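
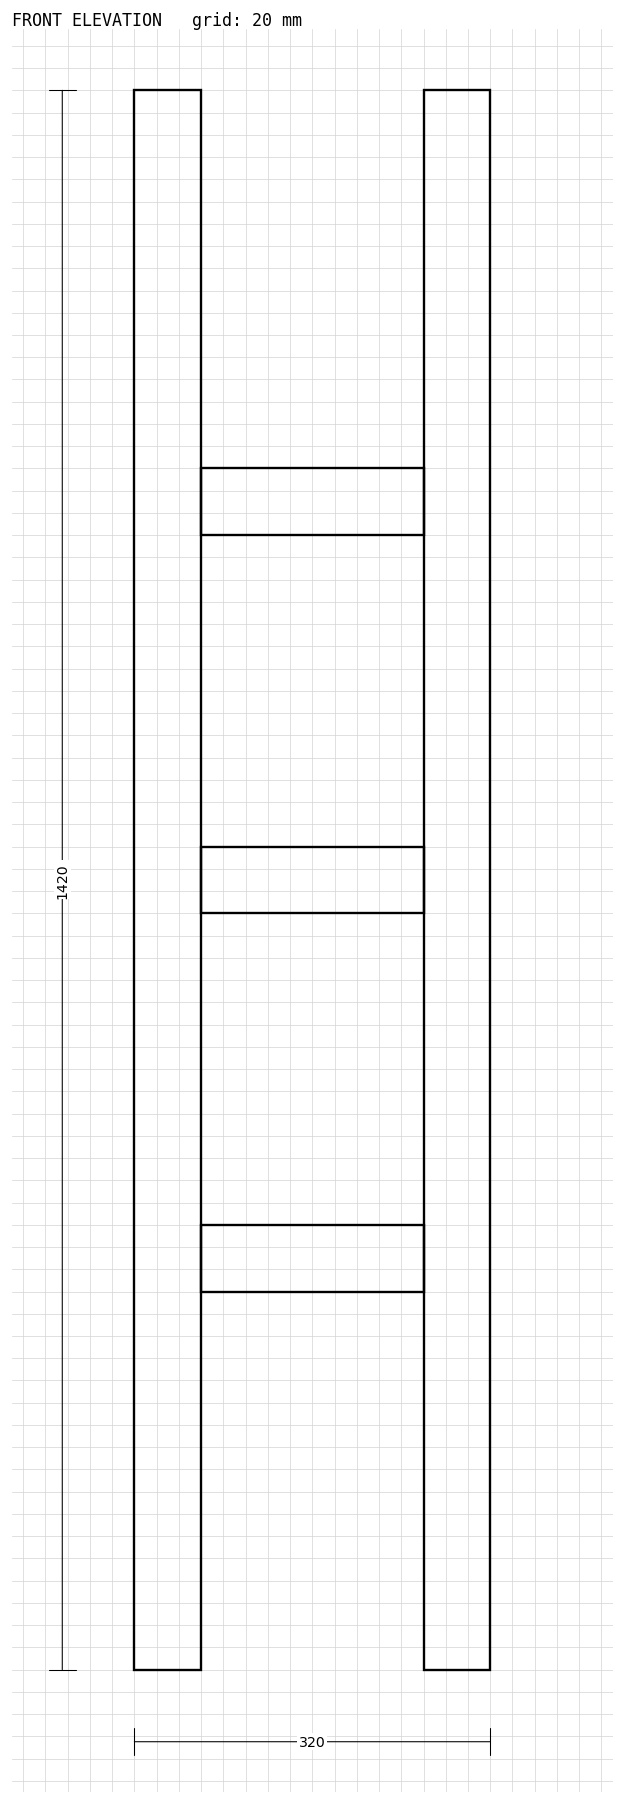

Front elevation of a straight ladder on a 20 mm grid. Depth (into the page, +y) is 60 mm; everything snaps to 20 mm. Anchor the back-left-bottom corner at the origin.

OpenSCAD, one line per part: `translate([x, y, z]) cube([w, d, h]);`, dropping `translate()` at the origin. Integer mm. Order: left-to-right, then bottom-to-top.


cube([60, 60, 1420]);
translate([60, 0, 340]) cube([200, 60, 60]);
translate([60, 0, 680]) cube([200, 60, 60]);
translate([60, 0, 1020]) cube([200, 60, 60]);
translate([260, 0, 0]) cube([60, 60, 1420]);


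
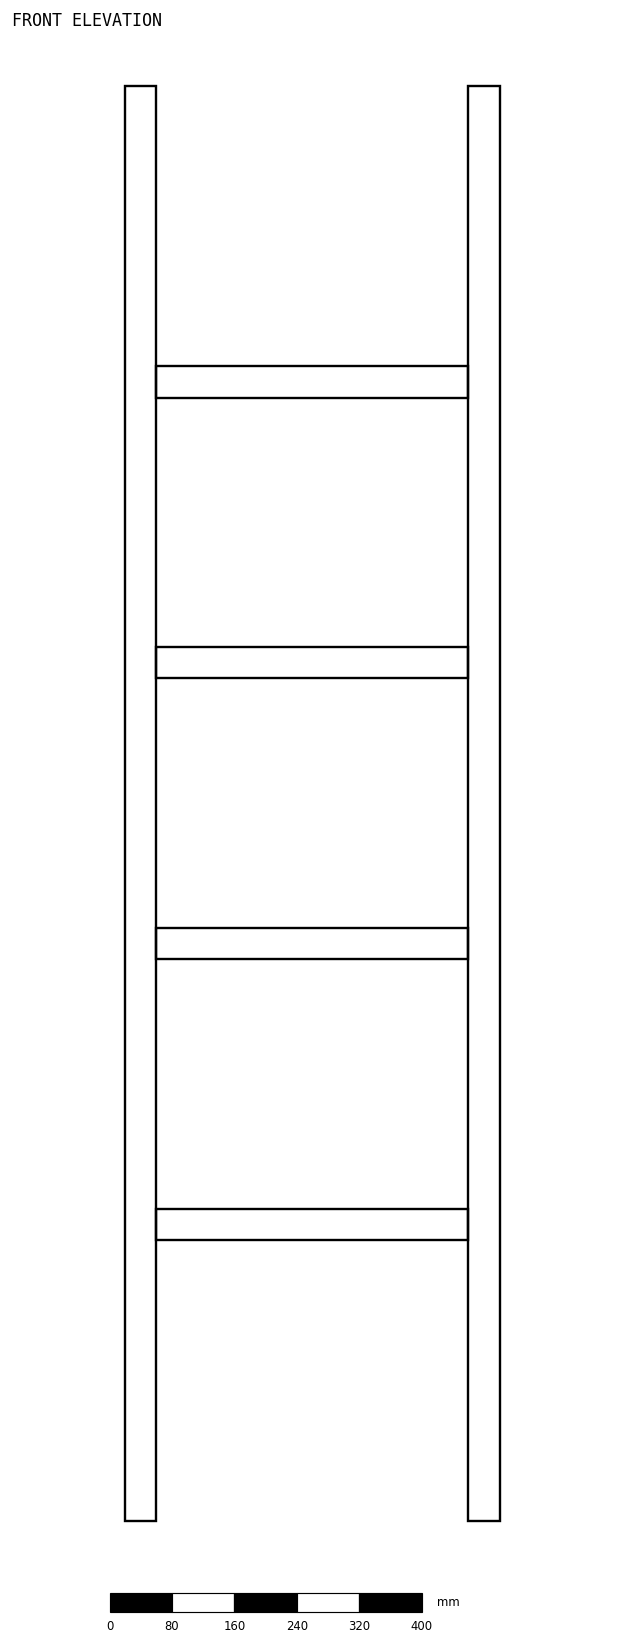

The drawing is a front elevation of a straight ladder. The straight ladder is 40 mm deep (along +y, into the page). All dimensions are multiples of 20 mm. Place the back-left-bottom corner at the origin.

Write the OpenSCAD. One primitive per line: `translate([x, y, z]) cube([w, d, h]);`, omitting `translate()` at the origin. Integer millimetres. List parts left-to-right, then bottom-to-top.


cube([40, 40, 1840]);
translate([40, 0, 360]) cube([400, 40, 40]);
translate([40, 0, 720]) cube([400, 40, 40]);
translate([40, 0, 1080]) cube([400, 40, 40]);
translate([40, 0, 1440]) cube([400, 40, 40]);
translate([440, 0, 0]) cube([40, 40, 1840]);


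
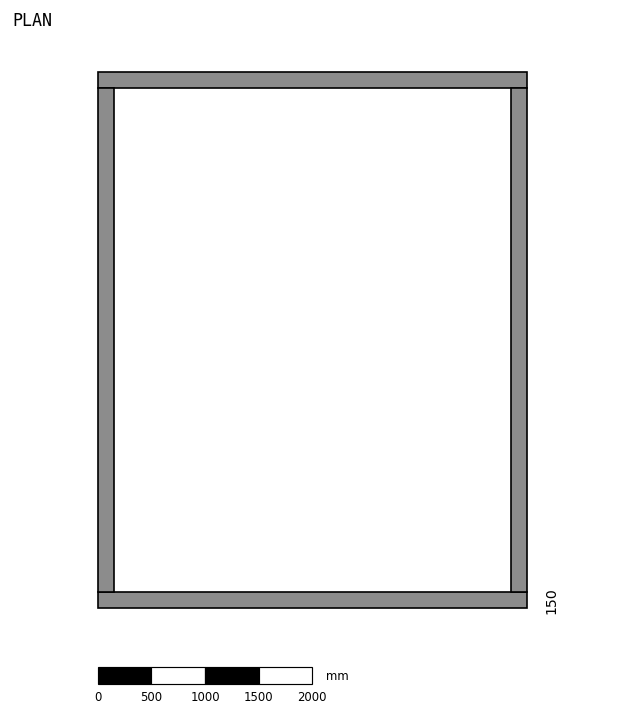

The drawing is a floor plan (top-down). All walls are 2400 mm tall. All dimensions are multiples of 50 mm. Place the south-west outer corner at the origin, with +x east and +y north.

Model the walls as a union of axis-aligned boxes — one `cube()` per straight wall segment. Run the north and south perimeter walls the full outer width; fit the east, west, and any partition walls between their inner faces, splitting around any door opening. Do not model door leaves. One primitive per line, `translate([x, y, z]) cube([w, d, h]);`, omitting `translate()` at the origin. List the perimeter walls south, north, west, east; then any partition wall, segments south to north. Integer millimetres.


cube([4000, 150, 2400]);
translate([0, 4850, 0]) cube([4000, 150, 2400]);
translate([0, 150, 0]) cube([150, 4700, 2400]);
translate([3850, 150, 0]) cube([150, 4700, 2400]);


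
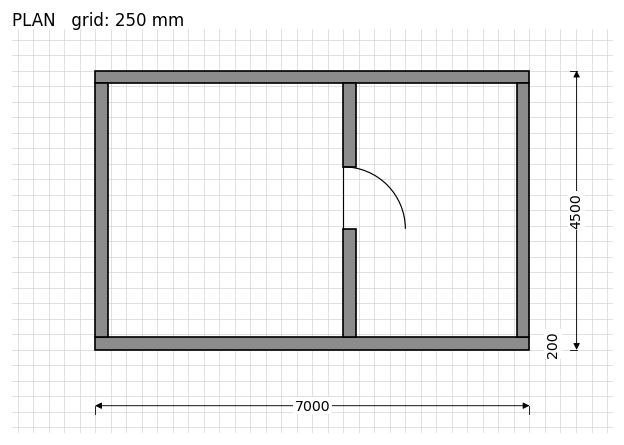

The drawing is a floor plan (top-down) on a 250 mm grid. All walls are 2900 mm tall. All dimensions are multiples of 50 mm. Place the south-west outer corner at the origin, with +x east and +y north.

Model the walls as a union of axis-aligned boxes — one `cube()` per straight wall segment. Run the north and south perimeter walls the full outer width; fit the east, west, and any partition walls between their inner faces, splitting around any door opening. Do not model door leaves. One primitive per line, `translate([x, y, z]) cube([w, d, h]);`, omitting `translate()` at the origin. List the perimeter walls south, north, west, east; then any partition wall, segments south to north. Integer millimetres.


cube([7000, 200, 2900]);
translate([0, 4300, 0]) cube([7000, 200, 2900]);
translate([0, 200, 0]) cube([200, 4100, 2900]);
translate([6800, 200, 0]) cube([200, 4100, 2900]);
translate([4000, 200, 0]) cube([200, 1750, 2900]);
translate([4000, 2950, 0]) cube([200, 1350, 2900]);


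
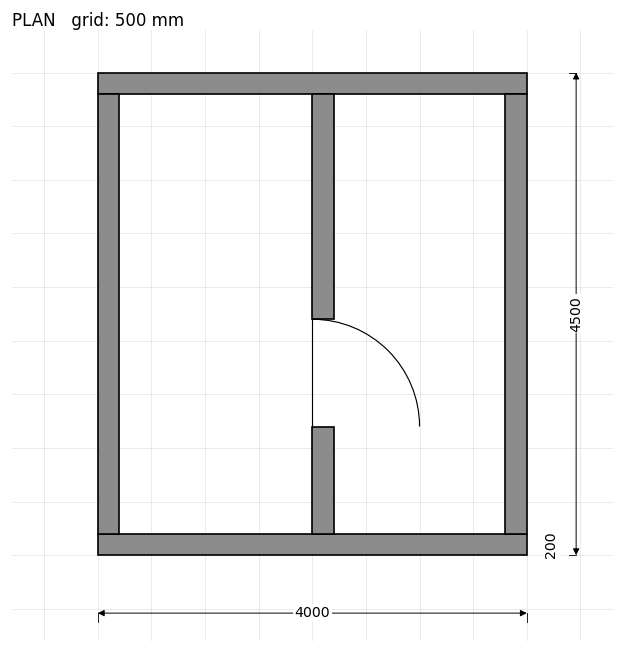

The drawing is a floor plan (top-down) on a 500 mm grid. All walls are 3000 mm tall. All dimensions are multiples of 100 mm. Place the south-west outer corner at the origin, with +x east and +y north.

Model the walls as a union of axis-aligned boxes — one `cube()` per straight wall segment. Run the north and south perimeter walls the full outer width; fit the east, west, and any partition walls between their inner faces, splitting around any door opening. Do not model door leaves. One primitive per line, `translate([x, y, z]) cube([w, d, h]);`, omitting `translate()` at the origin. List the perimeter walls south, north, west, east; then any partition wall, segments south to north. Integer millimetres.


cube([4000, 200, 3000]);
translate([0, 4300, 0]) cube([4000, 200, 3000]);
translate([0, 200, 0]) cube([200, 4100, 3000]);
translate([3800, 200, 0]) cube([200, 4100, 3000]);
translate([2000, 200, 0]) cube([200, 1000, 3000]);
translate([2000, 2200, 0]) cube([200, 2100, 3000]);


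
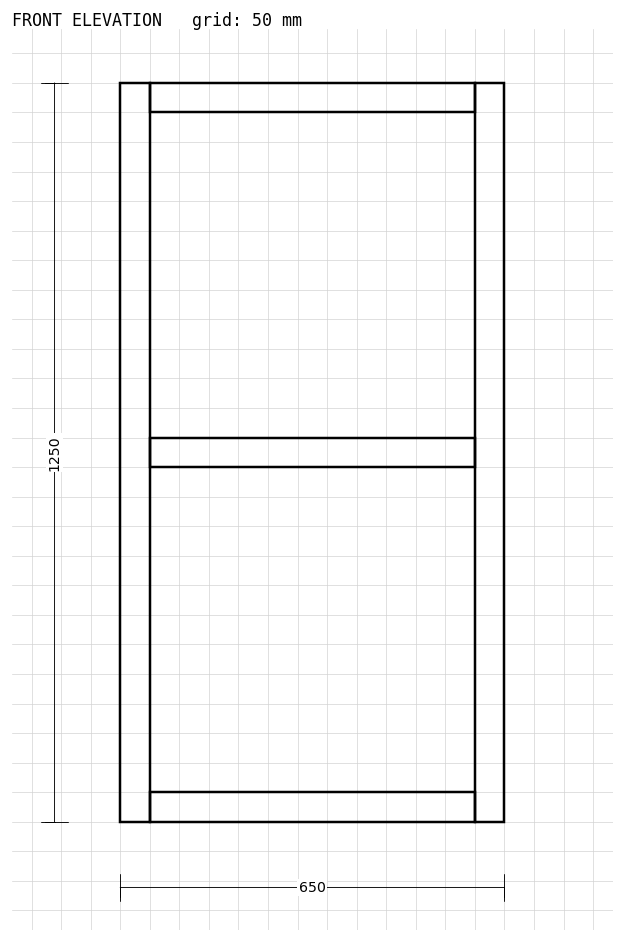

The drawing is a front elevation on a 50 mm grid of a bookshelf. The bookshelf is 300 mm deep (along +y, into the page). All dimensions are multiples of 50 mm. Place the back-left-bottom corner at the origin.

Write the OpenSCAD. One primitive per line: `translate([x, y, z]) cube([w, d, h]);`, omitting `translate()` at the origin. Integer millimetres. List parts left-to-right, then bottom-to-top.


cube([50, 300, 1250]);
translate([50, 0, 0]) cube([550, 300, 50]);
translate([50, 0, 600]) cube([550, 300, 50]);
translate([50, 0, 1200]) cube([550, 300, 50]);
translate([600, 0, 0]) cube([50, 300, 1250]);


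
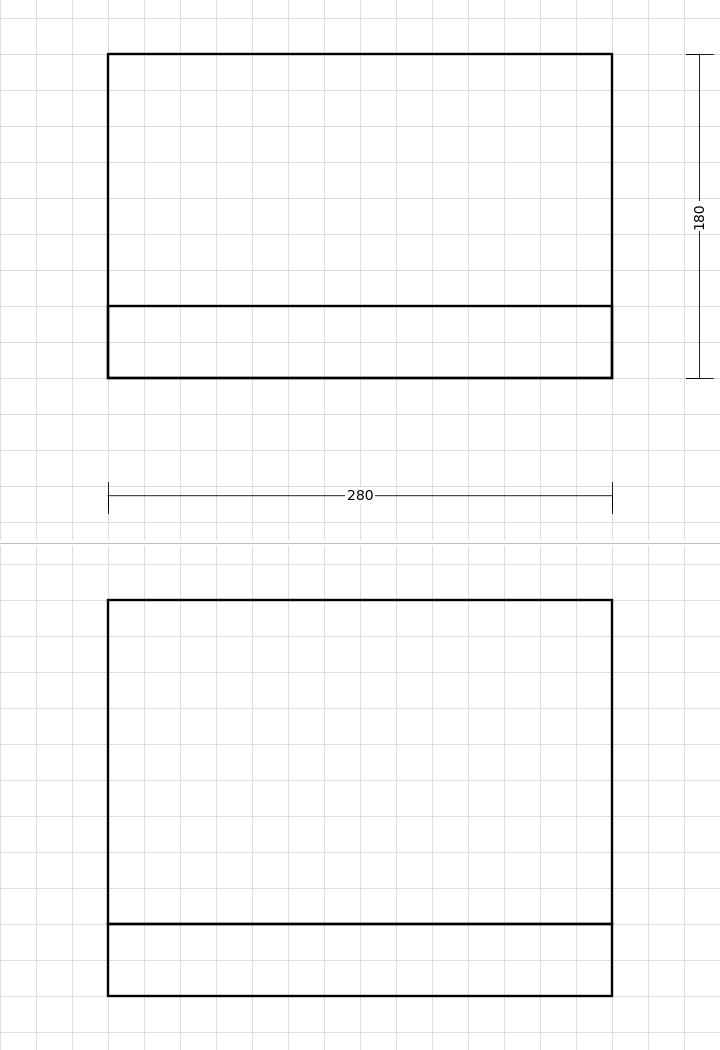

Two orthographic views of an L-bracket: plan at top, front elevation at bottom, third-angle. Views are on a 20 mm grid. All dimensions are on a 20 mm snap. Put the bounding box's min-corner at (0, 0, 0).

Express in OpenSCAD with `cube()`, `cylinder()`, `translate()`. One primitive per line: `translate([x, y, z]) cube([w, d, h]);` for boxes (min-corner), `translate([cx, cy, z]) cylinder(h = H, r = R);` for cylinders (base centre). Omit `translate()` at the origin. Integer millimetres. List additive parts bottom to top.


cube([280, 180, 40]);
translate([0, 0, 40]) cube([280, 40, 180]);


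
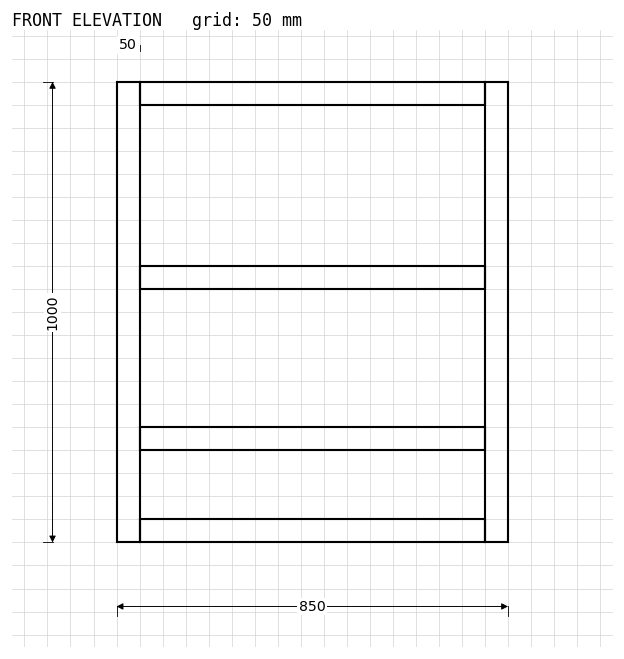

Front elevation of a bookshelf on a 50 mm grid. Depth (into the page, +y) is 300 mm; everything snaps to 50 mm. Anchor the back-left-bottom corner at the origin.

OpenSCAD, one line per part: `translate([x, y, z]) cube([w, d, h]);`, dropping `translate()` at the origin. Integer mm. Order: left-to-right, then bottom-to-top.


cube([50, 300, 1000]);
translate([50, 0, 0]) cube([750, 300, 50]);
translate([50, 0, 200]) cube([750, 300, 50]);
translate([50, 0, 550]) cube([750, 300, 50]);
translate([50, 0, 950]) cube([750, 300, 50]);
translate([800, 0, 0]) cube([50, 300, 1000]);


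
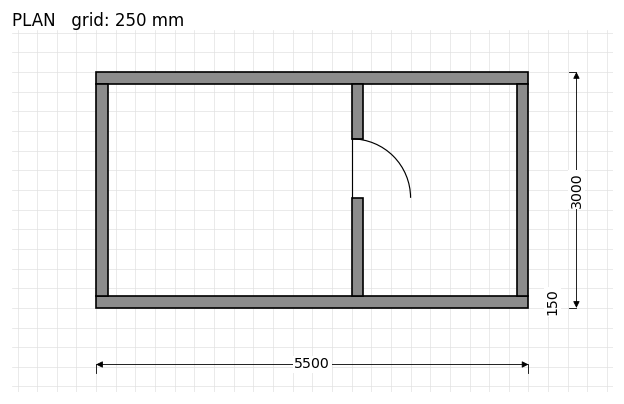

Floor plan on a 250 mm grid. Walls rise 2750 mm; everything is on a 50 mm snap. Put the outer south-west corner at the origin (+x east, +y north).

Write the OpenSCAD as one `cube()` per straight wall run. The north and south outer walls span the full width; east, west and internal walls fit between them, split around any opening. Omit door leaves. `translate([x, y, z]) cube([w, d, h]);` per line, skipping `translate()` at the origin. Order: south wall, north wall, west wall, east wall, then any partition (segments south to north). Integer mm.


cube([5500, 150, 2750]);
translate([0, 2850, 0]) cube([5500, 150, 2750]);
translate([0, 150, 0]) cube([150, 2700, 2750]);
translate([5350, 150, 0]) cube([150, 2700, 2750]);
translate([3250, 150, 0]) cube([150, 1250, 2750]);
translate([3250, 2150, 0]) cube([150, 700, 2750]);


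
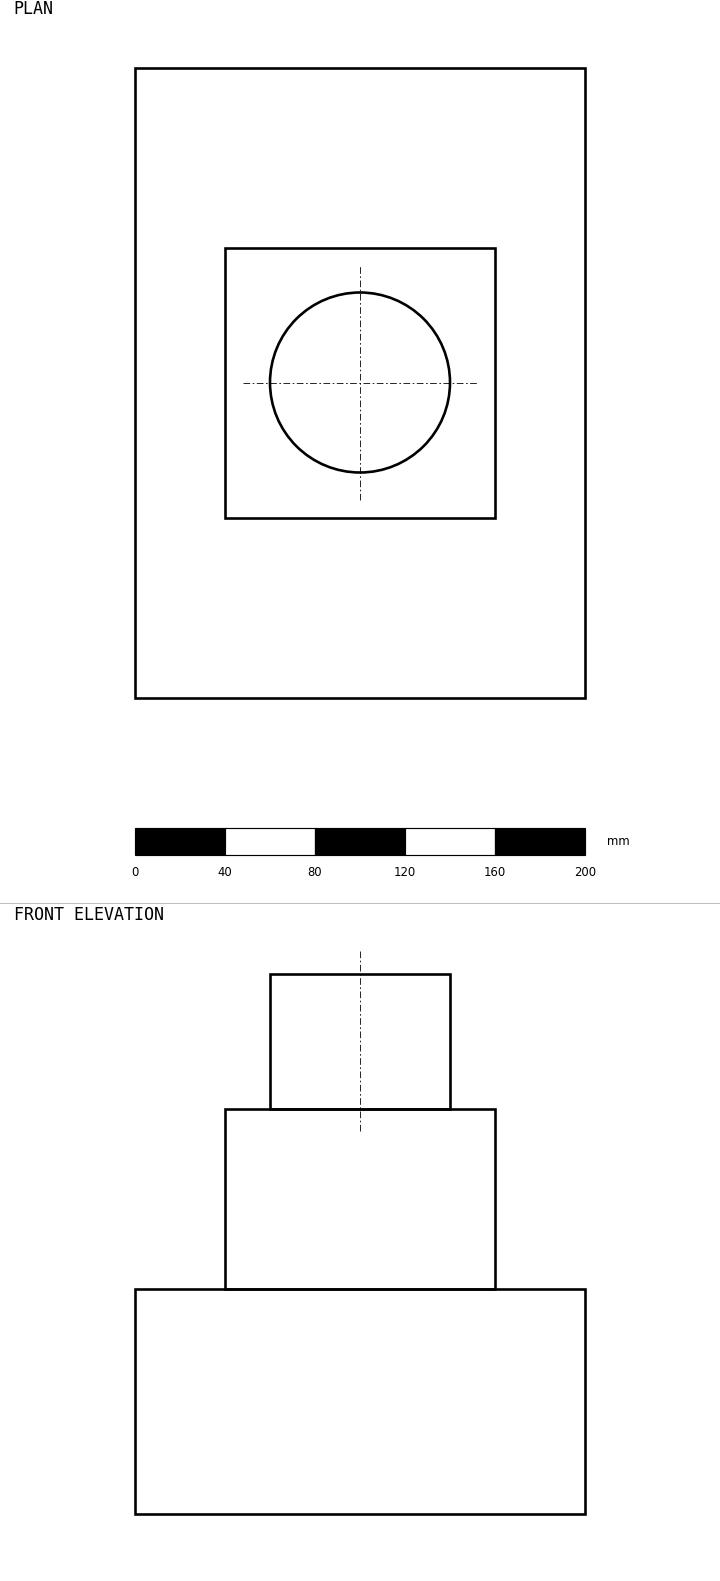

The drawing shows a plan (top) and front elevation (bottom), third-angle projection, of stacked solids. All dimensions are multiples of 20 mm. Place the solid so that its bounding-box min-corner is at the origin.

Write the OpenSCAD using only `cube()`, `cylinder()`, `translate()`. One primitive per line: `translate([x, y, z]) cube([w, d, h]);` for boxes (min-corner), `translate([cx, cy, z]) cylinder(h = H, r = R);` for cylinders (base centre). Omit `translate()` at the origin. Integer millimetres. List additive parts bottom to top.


cube([200, 280, 100]);
translate([40, 80, 100]) cube([120, 120, 80]);
translate([100, 140, 180]) cylinder(h = 60, r = 40);


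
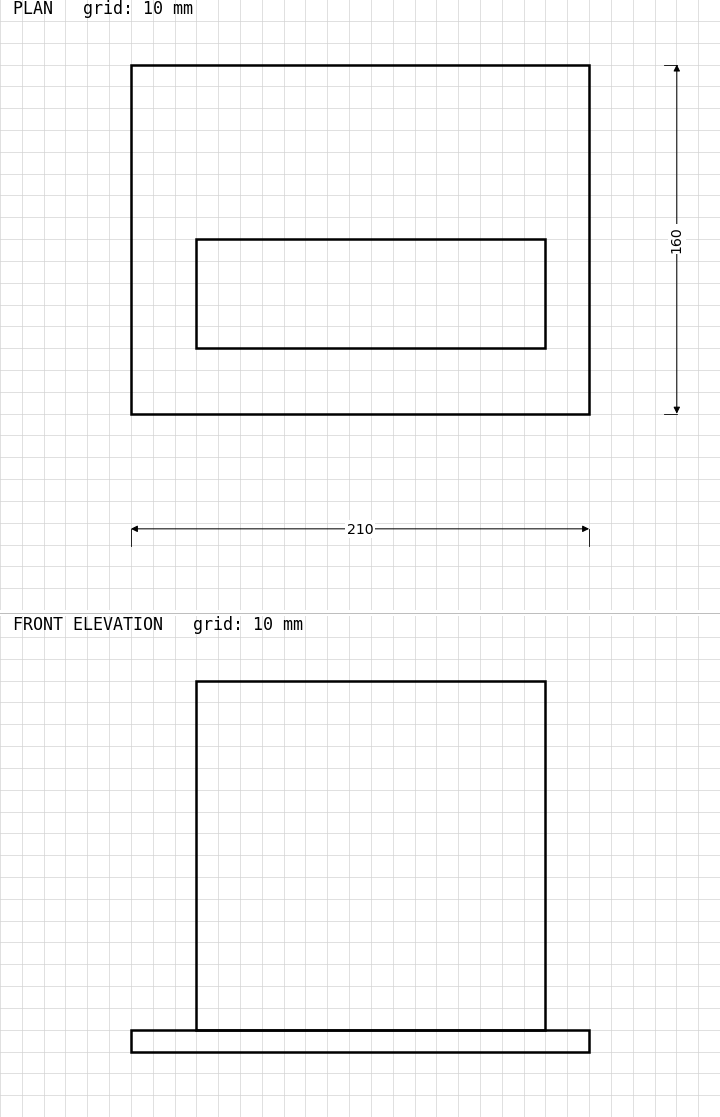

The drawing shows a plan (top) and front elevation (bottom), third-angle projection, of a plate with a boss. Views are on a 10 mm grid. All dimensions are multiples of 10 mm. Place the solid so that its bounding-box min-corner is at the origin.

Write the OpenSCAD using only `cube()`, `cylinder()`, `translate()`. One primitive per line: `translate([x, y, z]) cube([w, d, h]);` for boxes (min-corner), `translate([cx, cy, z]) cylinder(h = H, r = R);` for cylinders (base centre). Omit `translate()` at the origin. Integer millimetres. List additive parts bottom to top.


cube([210, 160, 10]);
translate([30, 30, 10]) cube([160, 50, 160]);


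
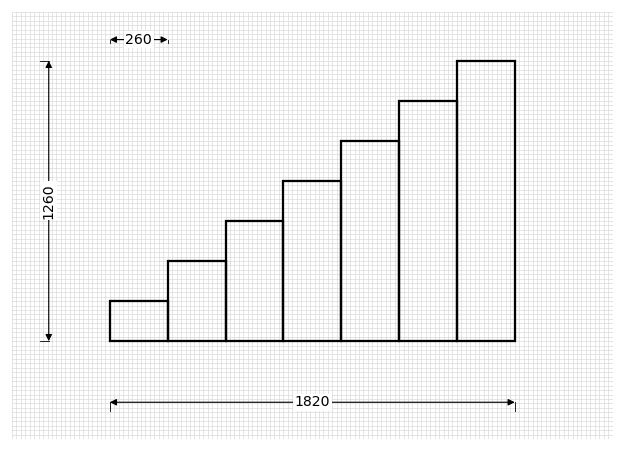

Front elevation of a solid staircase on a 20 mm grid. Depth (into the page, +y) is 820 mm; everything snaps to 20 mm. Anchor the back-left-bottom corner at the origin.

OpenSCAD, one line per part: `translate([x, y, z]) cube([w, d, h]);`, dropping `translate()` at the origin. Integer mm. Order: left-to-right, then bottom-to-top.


cube([260, 820, 180]);
translate([260, 0, 0]) cube([260, 820, 360]);
translate([520, 0, 0]) cube([260, 820, 540]);
translate([780, 0, 0]) cube([260, 820, 720]);
translate([1040, 0, 0]) cube([260, 820, 900]);
translate([1300, 0, 0]) cube([260, 820, 1080]);
translate([1560, 0, 0]) cube([260, 820, 1260]);


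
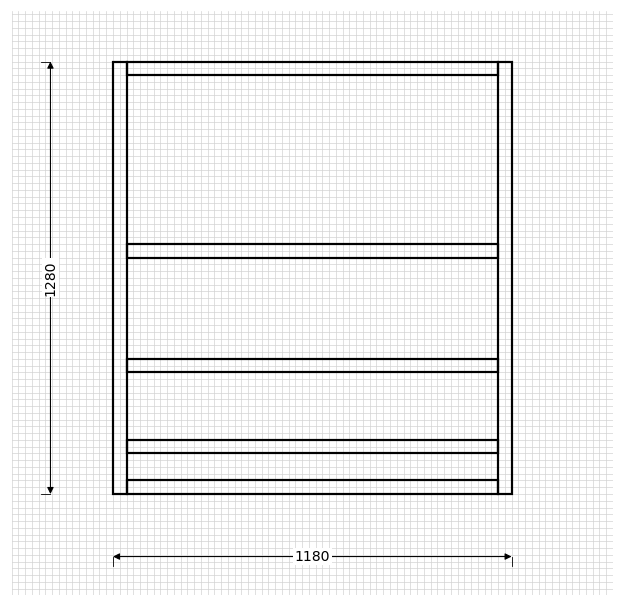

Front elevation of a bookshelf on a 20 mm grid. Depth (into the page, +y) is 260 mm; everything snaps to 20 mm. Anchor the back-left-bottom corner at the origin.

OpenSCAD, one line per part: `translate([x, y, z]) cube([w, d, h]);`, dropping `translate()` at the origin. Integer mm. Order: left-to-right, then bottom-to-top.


cube([40, 260, 1280]);
translate([40, 0, 0]) cube([1100, 260, 40]);
translate([40, 0, 120]) cube([1100, 260, 40]);
translate([40, 0, 360]) cube([1100, 260, 40]);
translate([40, 0, 700]) cube([1100, 260, 40]);
translate([40, 0, 1240]) cube([1100, 260, 40]);
translate([1140, 0, 0]) cube([40, 260, 1280]);


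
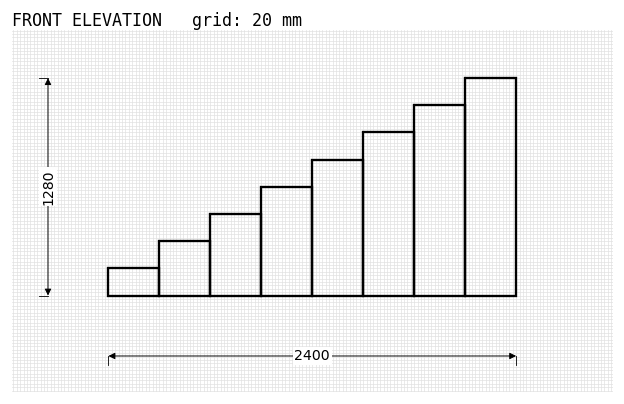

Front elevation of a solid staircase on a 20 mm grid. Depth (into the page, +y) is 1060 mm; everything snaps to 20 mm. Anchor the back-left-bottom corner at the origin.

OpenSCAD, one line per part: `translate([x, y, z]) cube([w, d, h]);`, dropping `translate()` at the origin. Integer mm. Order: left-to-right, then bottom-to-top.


cube([300, 1060, 160]);
translate([300, 0, 0]) cube([300, 1060, 320]);
translate([600, 0, 0]) cube([300, 1060, 480]);
translate([900, 0, 0]) cube([300, 1060, 640]);
translate([1200, 0, 0]) cube([300, 1060, 800]);
translate([1500, 0, 0]) cube([300, 1060, 960]);
translate([1800, 0, 0]) cube([300, 1060, 1120]);
translate([2100, 0, 0]) cube([300, 1060, 1280]);


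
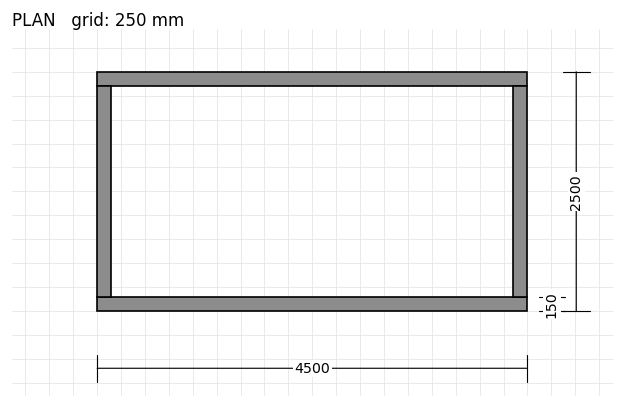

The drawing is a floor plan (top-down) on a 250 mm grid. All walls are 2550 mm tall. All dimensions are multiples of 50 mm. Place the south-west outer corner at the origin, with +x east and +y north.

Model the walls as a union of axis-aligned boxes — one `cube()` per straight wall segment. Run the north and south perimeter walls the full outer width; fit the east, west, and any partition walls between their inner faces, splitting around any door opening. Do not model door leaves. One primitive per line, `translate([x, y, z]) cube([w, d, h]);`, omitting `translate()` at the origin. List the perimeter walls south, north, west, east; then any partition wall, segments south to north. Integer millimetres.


cube([4500, 150, 2550]);
translate([0, 2350, 0]) cube([4500, 150, 2550]);
translate([0, 150, 0]) cube([150, 2200, 2550]);
translate([4350, 150, 0]) cube([150, 2200, 2550]);


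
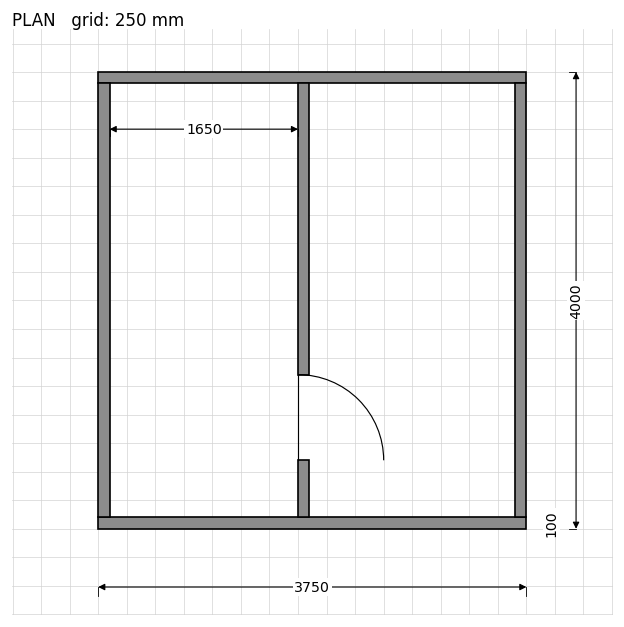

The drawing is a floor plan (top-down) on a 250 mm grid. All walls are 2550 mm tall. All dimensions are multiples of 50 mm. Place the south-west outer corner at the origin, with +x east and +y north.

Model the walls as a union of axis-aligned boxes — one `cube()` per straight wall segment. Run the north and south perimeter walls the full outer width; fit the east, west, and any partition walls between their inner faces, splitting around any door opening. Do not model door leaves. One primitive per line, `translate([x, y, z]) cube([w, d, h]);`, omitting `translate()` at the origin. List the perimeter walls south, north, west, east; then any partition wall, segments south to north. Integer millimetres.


cube([3750, 100, 2550]);
translate([0, 3900, 0]) cube([3750, 100, 2550]);
translate([0, 100, 0]) cube([100, 3800, 2550]);
translate([3650, 100, 0]) cube([100, 3800, 2550]);
translate([1750, 100, 0]) cube([100, 500, 2550]);
translate([1750, 1350, 0]) cube([100, 2550, 2550]);


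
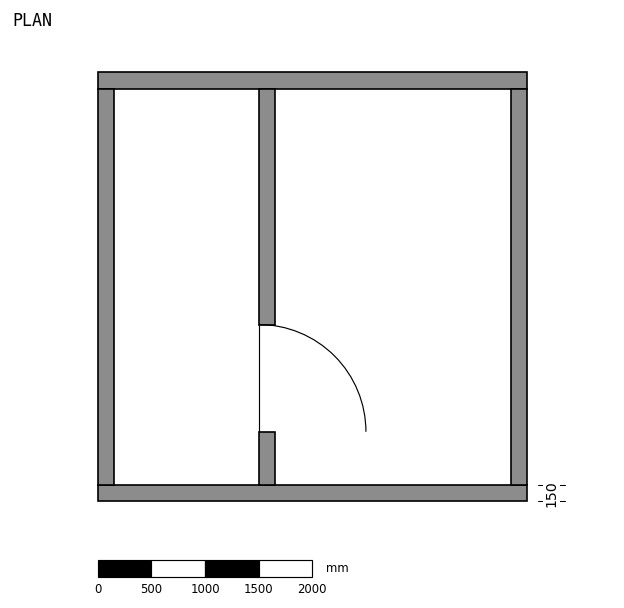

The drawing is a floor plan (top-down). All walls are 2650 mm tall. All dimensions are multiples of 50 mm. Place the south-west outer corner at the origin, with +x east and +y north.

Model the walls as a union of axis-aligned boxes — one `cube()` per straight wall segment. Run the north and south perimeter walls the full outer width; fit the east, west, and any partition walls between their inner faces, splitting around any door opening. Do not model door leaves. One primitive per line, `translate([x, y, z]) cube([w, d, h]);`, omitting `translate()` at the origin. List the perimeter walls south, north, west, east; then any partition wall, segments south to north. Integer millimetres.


cube([4000, 150, 2650]);
translate([0, 3850, 0]) cube([4000, 150, 2650]);
translate([0, 150, 0]) cube([150, 3700, 2650]);
translate([3850, 150, 0]) cube([150, 3700, 2650]);
translate([1500, 150, 0]) cube([150, 500, 2650]);
translate([1500, 1650, 0]) cube([150, 2200, 2650]);


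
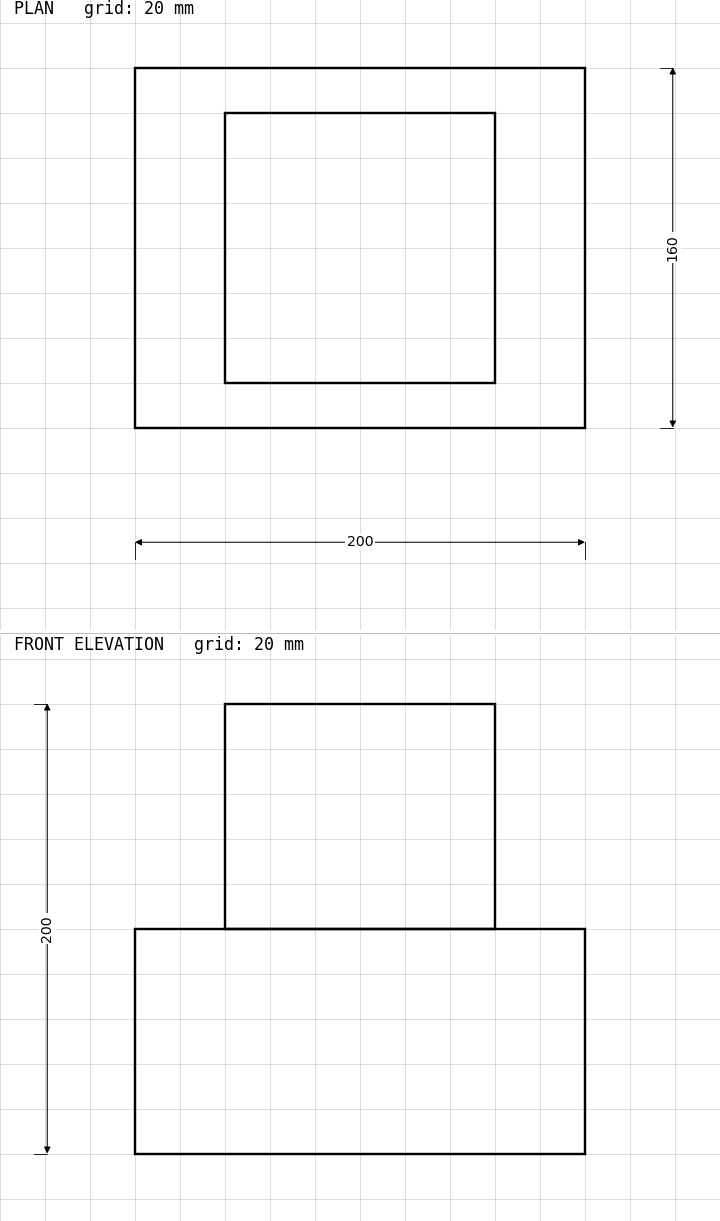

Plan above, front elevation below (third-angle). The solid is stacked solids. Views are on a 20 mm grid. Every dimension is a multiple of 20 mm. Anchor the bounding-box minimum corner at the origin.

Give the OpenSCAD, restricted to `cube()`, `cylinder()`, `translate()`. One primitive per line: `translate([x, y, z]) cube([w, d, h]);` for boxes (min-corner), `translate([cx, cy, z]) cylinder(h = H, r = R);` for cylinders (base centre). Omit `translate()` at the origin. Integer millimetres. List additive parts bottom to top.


cube([200, 160, 100]);
translate([40, 20, 100]) cube([120, 120, 100]);


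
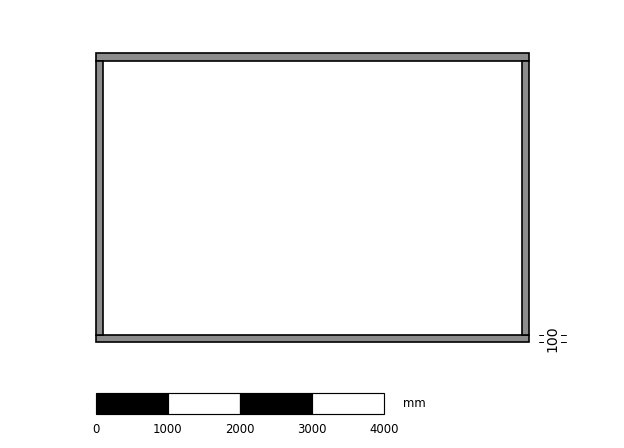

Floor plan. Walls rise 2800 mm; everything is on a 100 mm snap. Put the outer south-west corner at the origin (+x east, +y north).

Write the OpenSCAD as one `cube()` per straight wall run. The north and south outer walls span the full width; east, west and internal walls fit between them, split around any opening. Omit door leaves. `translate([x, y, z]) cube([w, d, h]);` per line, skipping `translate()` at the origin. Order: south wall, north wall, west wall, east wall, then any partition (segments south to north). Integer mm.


cube([6000, 100, 2800]);
translate([0, 3900, 0]) cube([6000, 100, 2800]);
translate([0, 100, 0]) cube([100, 3800, 2800]);
translate([5900, 100, 0]) cube([100, 3800, 2800]);


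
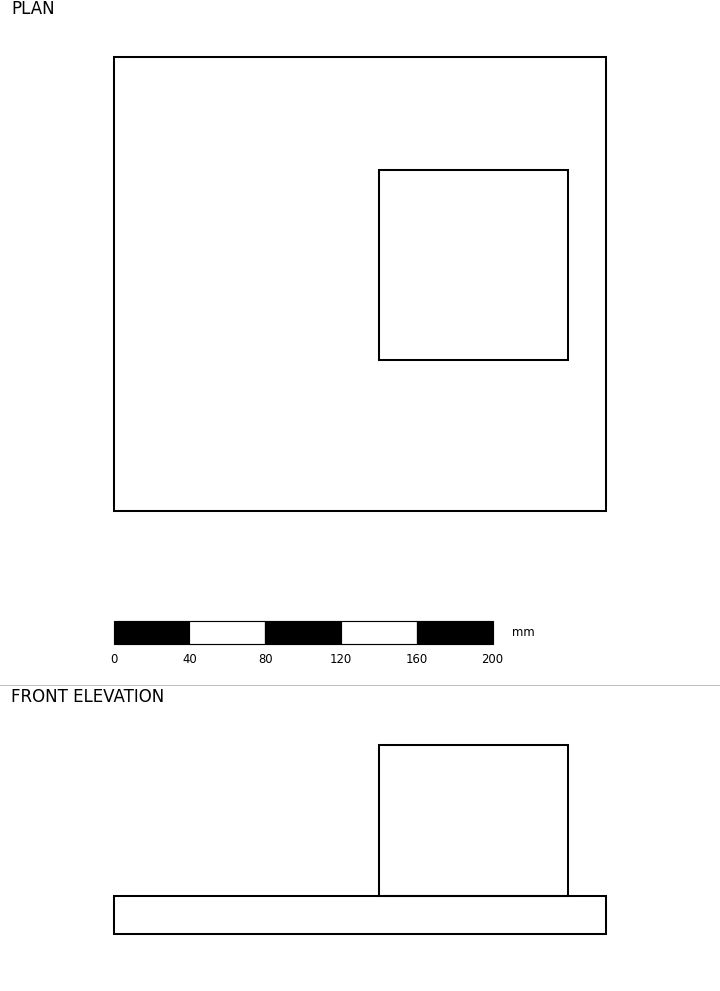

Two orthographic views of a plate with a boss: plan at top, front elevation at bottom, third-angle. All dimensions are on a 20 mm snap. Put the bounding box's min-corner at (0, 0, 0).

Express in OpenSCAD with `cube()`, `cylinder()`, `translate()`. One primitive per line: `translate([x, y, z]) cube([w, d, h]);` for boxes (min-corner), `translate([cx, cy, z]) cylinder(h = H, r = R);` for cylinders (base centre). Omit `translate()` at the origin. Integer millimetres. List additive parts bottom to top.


cube([260, 240, 20]);
translate([140, 80, 20]) cube([100, 100, 80]);


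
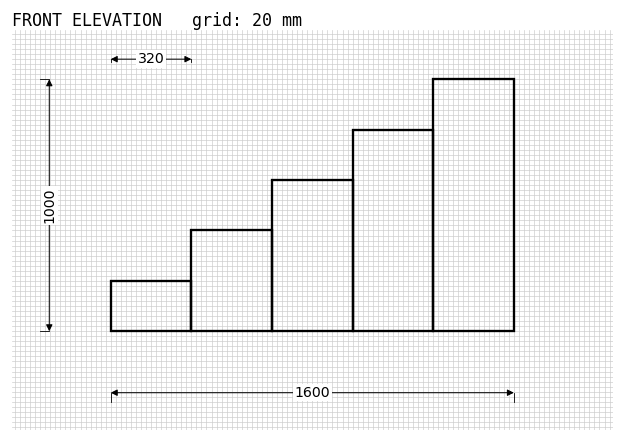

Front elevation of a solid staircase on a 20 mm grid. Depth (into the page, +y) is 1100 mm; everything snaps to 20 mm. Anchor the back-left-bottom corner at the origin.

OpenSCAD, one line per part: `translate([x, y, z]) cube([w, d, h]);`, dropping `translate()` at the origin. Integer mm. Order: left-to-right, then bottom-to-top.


cube([320, 1100, 200]);
translate([320, 0, 0]) cube([320, 1100, 400]);
translate([640, 0, 0]) cube([320, 1100, 600]);
translate([960, 0, 0]) cube([320, 1100, 800]);
translate([1280, 0, 0]) cube([320, 1100, 1000]);


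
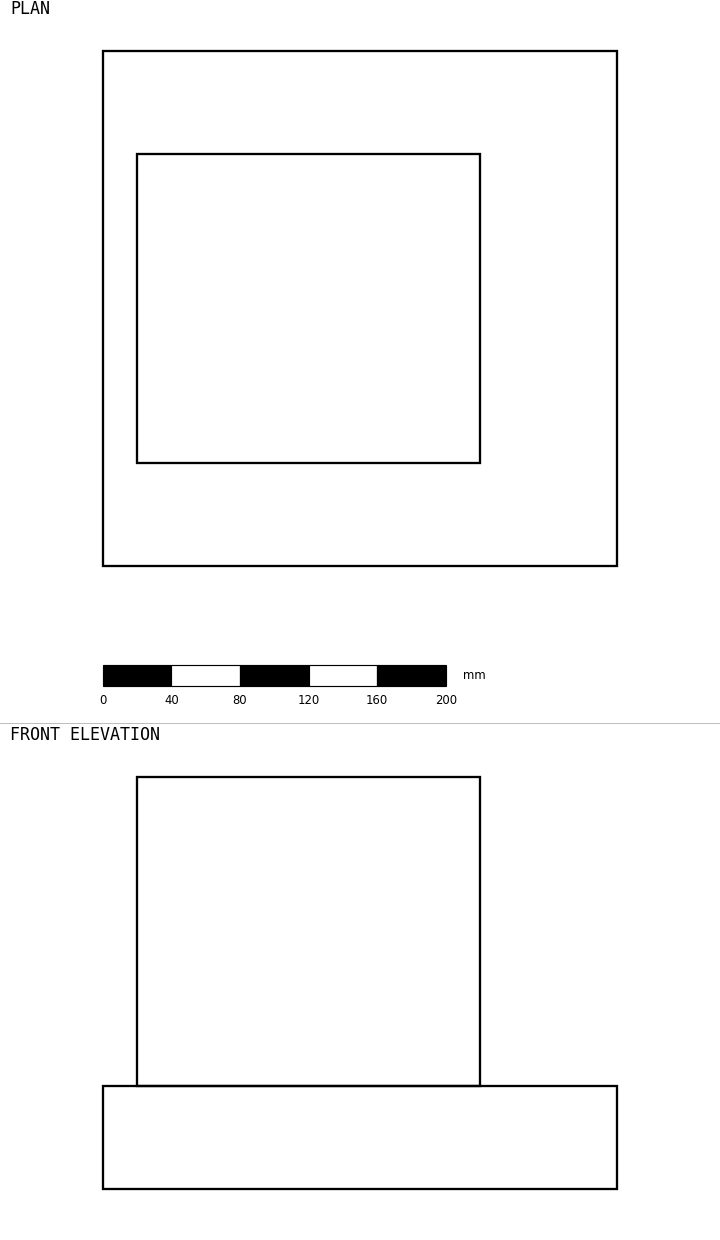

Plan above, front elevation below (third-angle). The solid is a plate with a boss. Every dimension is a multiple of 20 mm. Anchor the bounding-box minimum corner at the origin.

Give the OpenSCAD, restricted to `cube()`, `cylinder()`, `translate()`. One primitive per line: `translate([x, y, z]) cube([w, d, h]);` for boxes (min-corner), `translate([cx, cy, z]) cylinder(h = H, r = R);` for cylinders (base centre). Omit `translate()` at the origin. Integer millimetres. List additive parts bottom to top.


cube([300, 300, 60]);
translate([20, 60, 60]) cube([200, 180, 180]);


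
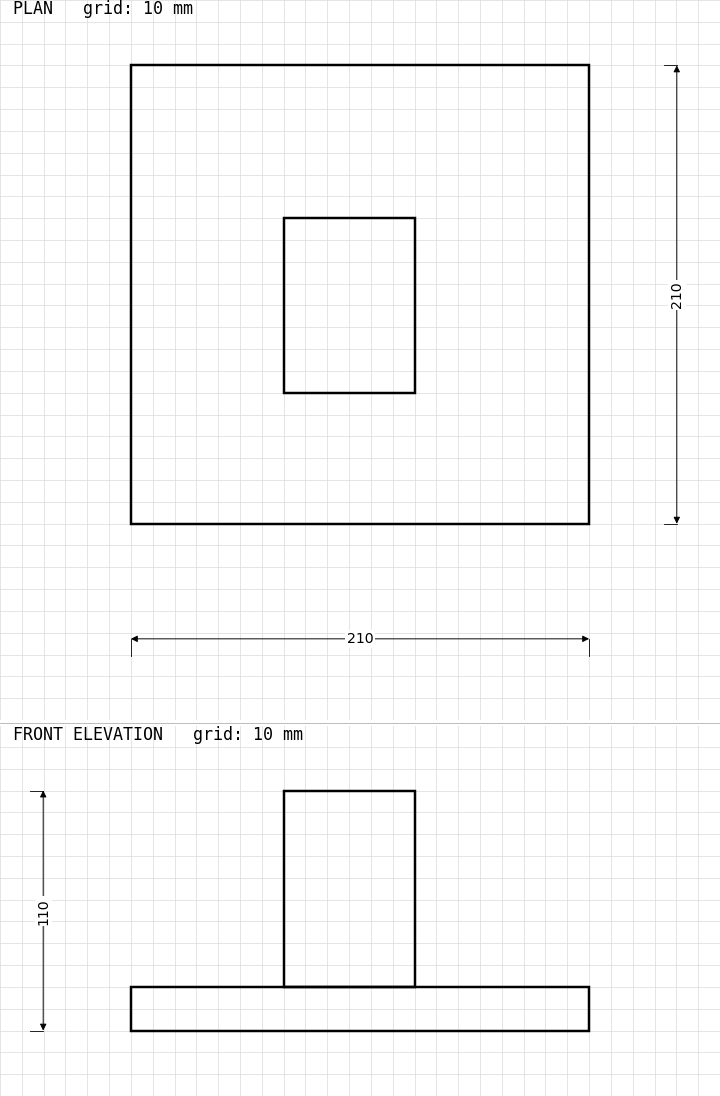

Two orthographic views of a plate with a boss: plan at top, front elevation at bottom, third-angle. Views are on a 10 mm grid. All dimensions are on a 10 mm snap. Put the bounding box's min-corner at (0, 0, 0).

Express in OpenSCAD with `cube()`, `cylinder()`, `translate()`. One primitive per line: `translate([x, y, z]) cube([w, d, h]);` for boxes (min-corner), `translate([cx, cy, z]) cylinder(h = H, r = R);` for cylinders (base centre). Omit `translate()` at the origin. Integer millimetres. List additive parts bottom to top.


cube([210, 210, 20]);
translate([70, 60, 20]) cube([60, 80, 90]);


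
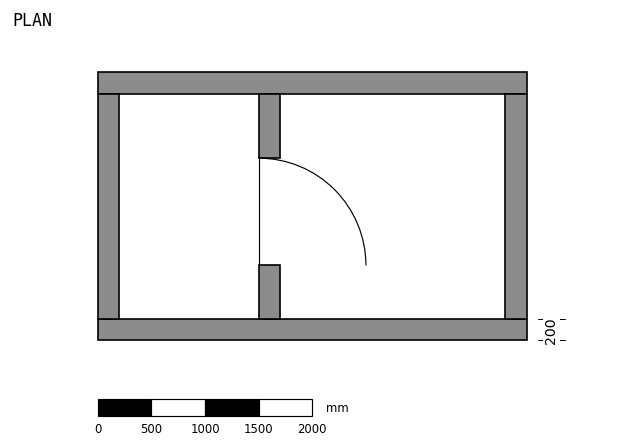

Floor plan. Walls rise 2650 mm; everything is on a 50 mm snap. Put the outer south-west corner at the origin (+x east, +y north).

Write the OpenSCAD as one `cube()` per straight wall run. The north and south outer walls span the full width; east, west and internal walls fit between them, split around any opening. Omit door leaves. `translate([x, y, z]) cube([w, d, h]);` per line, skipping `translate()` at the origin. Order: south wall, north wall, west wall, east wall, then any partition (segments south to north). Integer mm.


cube([4000, 200, 2650]);
translate([0, 2300, 0]) cube([4000, 200, 2650]);
translate([0, 200, 0]) cube([200, 2100, 2650]);
translate([3800, 200, 0]) cube([200, 2100, 2650]);
translate([1500, 200, 0]) cube([200, 500, 2650]);
translate([1500, 1700, 0]) cube([200, 600, 2650]);


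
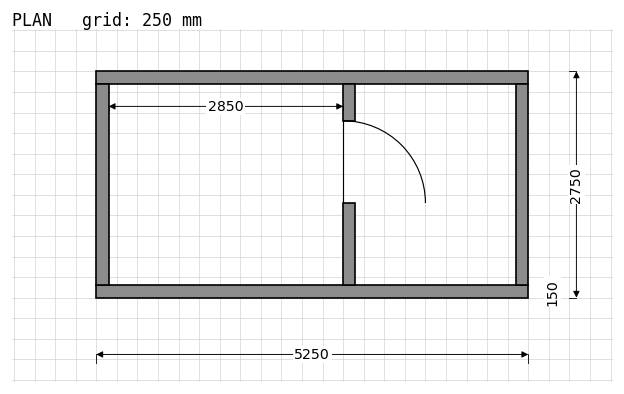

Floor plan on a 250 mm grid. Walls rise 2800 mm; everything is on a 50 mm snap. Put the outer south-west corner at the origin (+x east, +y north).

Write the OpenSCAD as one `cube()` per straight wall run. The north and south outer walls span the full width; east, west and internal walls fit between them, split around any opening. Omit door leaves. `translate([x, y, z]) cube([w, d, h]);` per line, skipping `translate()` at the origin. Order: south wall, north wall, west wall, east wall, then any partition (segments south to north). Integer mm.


cube([5250, 150, 2800]);
translate([0, 2600, 0]) cube([5250, 150, 2800]);
translate([0, 150, 0]) cube([150, 2450, 2800]);
translate([5100, 150, 0]) cube([150, 2450, 2800]);
translate([3000, 150, 0]) cube([150, 1000, 2800]);
translate([3000, 2150, 0]) cube([150, 450, 2800]);


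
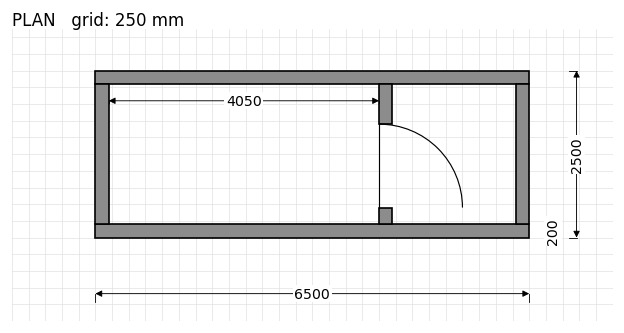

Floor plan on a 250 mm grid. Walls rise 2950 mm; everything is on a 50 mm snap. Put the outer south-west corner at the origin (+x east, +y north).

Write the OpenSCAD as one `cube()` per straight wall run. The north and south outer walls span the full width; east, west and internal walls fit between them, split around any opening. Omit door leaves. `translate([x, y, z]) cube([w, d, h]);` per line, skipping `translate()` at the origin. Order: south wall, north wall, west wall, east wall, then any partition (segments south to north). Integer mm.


cube([6500, 200, 2950]);
translate([0, 2300, 0]) cube([6500, 200, 2950]);
translate([0, 200, 0]) cube([200, 2100, 2950]);
translate([6300, 200, 0]) cube([200, 2100, 2950]);
translate([4250, 200, 0]) cube([200, 250, 2950]);
translate([4250, 1700, 0]) cube([200, 600, 2950]);


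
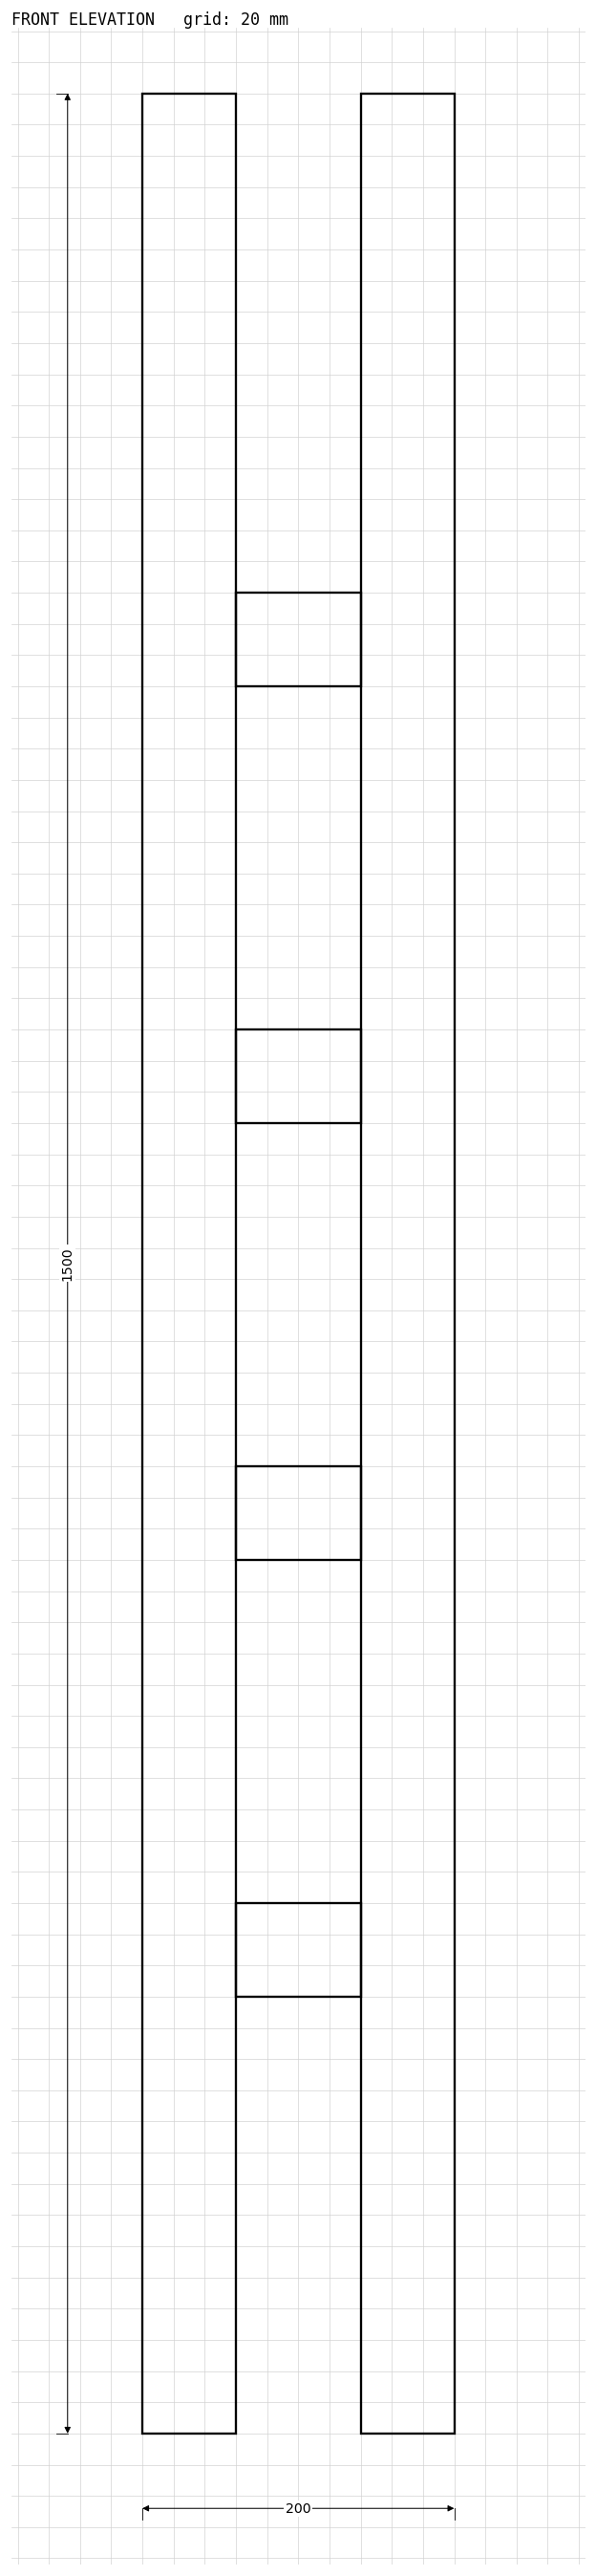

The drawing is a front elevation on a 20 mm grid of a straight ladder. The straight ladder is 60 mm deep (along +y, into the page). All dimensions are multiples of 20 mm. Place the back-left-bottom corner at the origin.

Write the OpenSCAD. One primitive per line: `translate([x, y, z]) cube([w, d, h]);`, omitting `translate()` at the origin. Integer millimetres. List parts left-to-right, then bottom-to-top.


cube([60, 60, 1500]);
translate([60, 0, 280]) cube([80, 60, 60]);
translate([60, 0, 560]) cube([80, 60, 60]);
translate([60, 0, 840]) cube([80, 60, 60]);
translate([60, 0, 1120]) cube([80, 60, 60]);
translate([140, 0, 0]) cube([60, 60, 1500]);


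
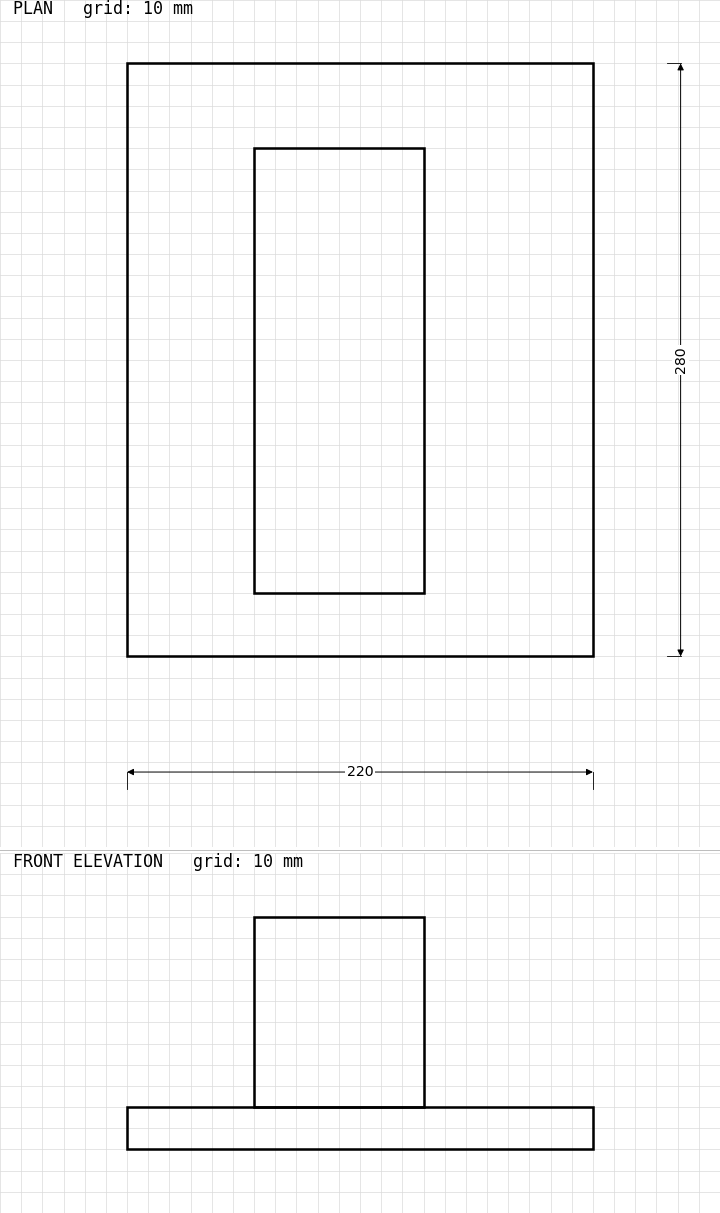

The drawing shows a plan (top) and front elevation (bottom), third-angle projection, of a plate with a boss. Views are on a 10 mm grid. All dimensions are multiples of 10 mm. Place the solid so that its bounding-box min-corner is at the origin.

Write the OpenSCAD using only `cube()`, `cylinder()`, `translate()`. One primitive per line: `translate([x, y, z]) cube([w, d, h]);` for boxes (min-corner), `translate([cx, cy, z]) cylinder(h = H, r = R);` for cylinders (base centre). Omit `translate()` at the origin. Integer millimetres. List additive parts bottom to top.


cube([220, 280, 20]);
translate([60, 30, 20]) cube([80, 210, 90]);


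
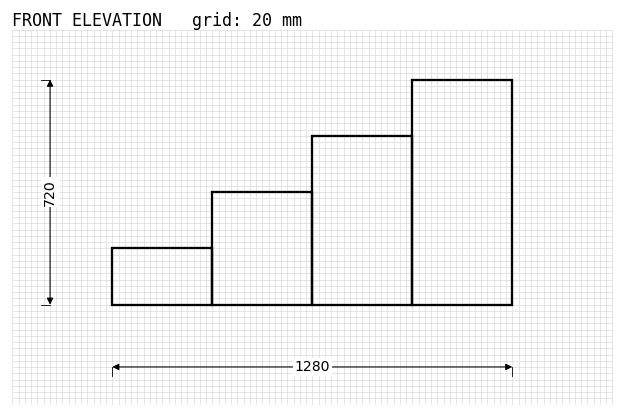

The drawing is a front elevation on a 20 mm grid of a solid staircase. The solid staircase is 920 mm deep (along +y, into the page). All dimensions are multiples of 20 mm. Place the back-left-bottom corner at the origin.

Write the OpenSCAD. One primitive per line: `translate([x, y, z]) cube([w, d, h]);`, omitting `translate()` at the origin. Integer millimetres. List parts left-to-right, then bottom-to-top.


cube([320, 920, 180]);
translate([320, 0, 0]) cube([320, 920, 360]);
translate([640, 0, 0]) cube([320, 920, 540]);
translate([960, 0, 0]) cube([320, 920, 720]);


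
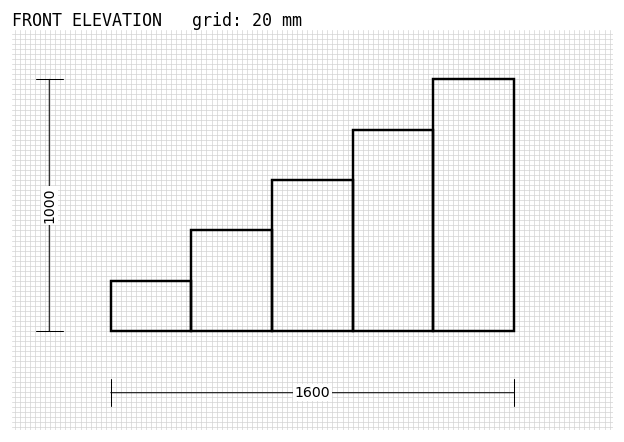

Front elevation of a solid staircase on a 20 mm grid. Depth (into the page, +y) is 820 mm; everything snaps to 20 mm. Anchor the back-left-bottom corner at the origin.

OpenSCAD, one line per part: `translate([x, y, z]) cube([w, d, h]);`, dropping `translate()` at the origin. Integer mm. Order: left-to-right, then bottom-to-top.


cube([320, 820, 200]);
translate([320, 0, 0]) cube([320, 820, 400]);
translate([640, 0, 0]) cube([320, 820, 600]);
translate([960, 0, 0]) cube([320, 820, 800]);
translate([1280, 0, 0]) cube([320, 820, 1000]);


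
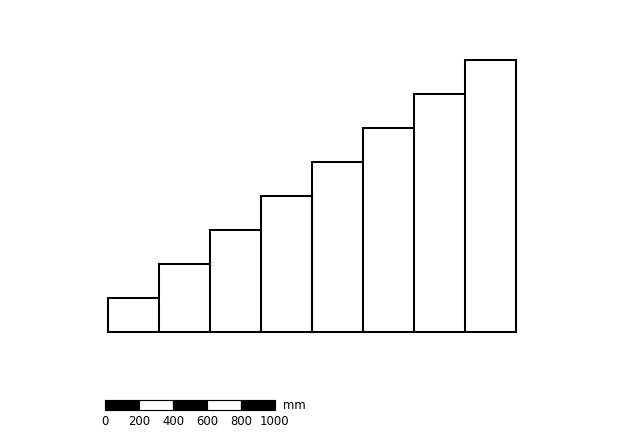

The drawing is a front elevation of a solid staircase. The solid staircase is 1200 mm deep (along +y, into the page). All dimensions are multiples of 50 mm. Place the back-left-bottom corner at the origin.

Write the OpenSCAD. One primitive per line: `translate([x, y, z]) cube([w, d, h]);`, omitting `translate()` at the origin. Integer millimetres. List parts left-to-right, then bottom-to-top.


cube([300, 1200, 200]);
translate([300, 0, 0]) cube([300, 1200, 400]);
translate([600, 0, 0]) cube([300, 1200, 600]);
translate([900, 0, 0]) cube([300, 1200, 800]);
translate([1200, 0, 0]) cube([300, 1200, 1000]);
translate([1500, 0, 0]) cube([300, 1200, 1200]);
translate([1800, 0, 0]) cube([300, 1200, 1400]);
translate([2100, 0, 0]) cube([300, 1200, 1600]);


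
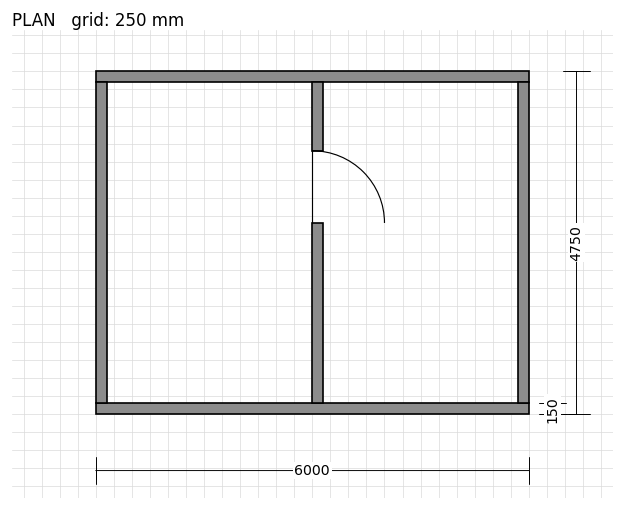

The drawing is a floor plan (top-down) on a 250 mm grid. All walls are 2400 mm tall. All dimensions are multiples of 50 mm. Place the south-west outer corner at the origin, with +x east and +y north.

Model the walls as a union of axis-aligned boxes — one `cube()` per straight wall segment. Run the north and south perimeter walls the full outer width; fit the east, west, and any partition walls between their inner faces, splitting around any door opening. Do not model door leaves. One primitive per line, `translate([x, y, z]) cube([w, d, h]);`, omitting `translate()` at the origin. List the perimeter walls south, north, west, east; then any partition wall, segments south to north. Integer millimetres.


cube([6000, 150, 2400]);
translate([0, 4600, 0]) cube([6000, 150, 2400]);
translate([0, 150, 0]) cube([150, 4450, 2400]);
translate([5850, 150, 0]) cube([150, 4450, 2400]);
translate([3000, 150, 0]) cube([150, 2500, 2400]);
translate([3000, 3650, 0]) cube([150, 950, 2400]);


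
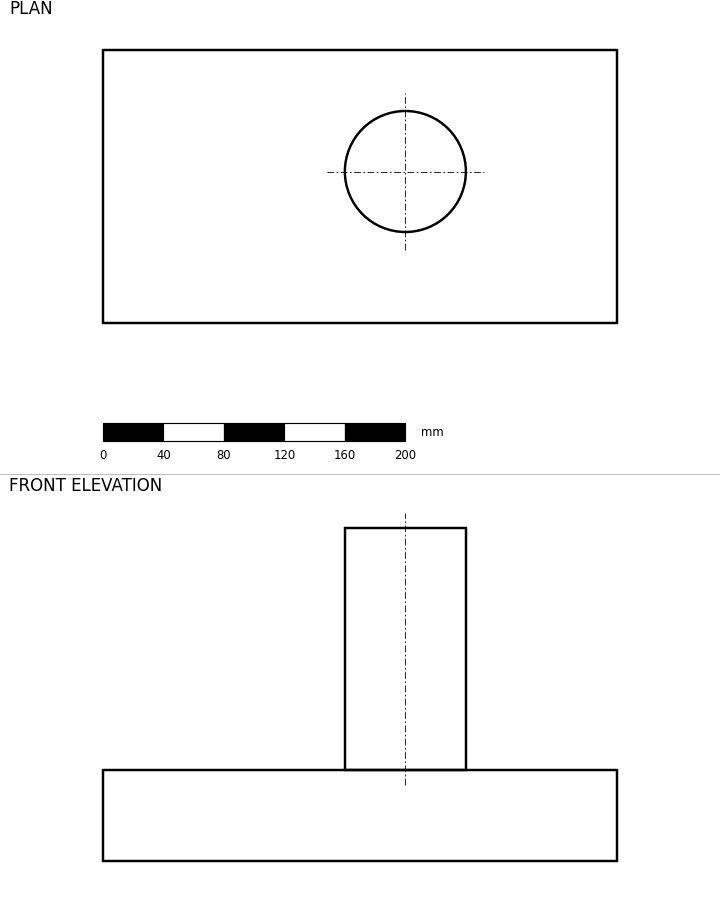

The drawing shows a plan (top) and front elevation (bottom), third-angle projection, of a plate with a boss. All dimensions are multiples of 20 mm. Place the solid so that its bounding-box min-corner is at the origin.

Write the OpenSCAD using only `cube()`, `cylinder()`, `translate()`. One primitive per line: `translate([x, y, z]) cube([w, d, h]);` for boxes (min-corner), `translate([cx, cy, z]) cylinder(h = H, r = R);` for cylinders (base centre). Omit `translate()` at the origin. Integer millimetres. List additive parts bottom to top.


cube([340, 180, 60]);
translate([200, 100, 60]) cylinder(h = 160, r = 40);


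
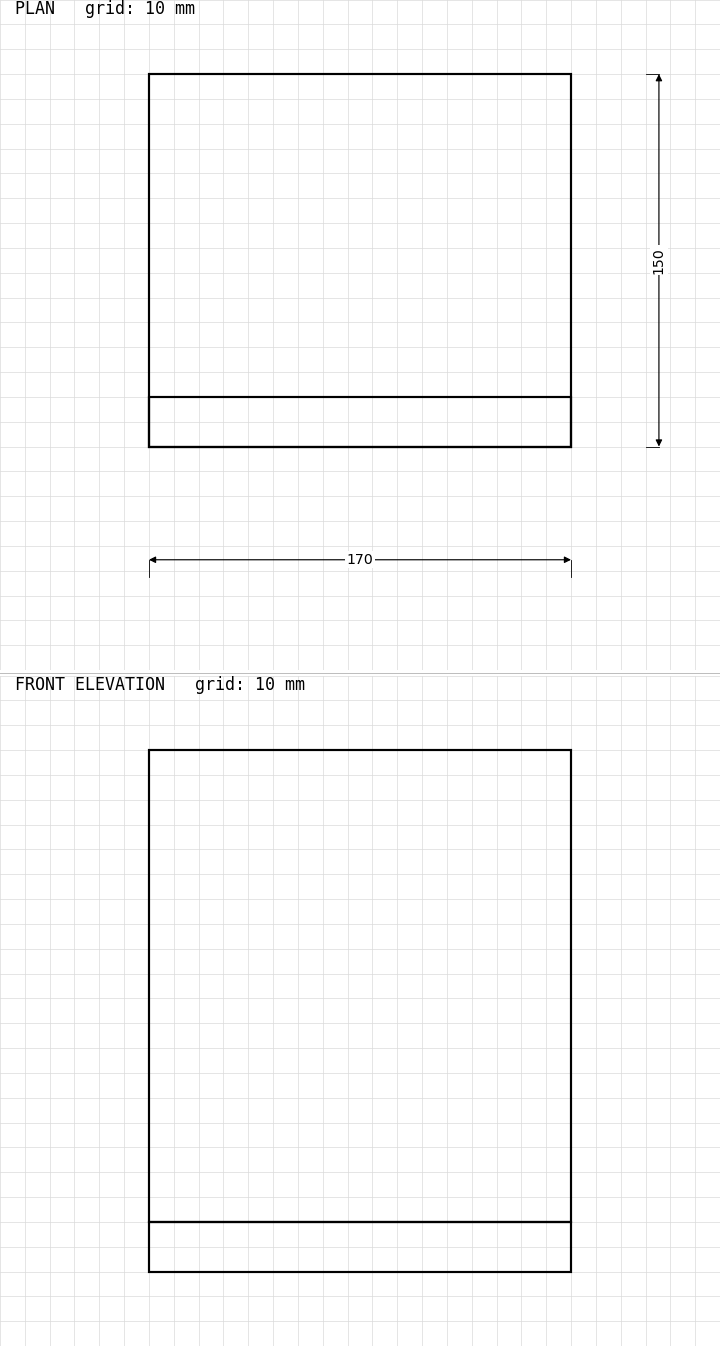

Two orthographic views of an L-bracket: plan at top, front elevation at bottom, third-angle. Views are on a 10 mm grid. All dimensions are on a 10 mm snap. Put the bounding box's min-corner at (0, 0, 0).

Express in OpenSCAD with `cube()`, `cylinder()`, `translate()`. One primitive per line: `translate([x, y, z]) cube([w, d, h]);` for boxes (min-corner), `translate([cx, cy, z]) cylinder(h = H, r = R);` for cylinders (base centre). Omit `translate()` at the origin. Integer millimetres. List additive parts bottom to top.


cube([170, 150, 20]);
translate([0, 0, 20]) cube([170, 20, 190]);


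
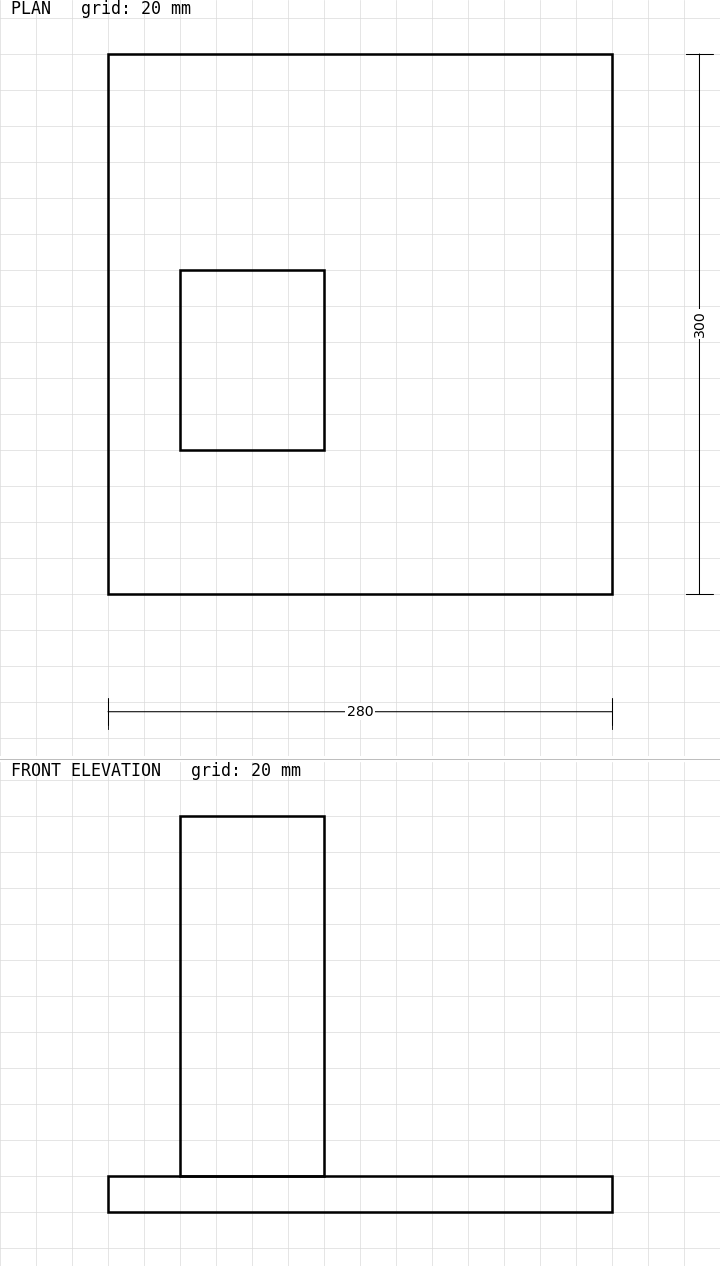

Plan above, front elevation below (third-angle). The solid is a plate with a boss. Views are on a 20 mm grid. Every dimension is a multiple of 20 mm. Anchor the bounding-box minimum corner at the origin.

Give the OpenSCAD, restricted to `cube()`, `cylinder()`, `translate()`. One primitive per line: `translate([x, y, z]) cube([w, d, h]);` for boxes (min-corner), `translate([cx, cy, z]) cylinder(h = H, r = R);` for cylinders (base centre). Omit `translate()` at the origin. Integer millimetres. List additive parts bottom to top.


cube([280, 300, 20]);
translate([40, 80, 20]) cube([80, 100, 200]);


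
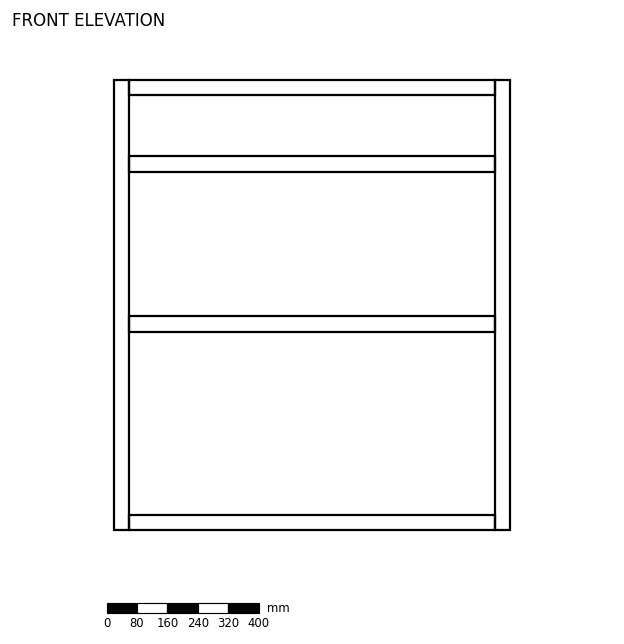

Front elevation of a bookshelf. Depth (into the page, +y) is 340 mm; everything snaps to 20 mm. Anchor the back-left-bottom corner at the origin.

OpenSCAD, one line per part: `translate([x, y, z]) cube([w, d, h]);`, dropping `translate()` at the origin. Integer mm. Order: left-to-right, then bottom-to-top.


cube([40, 340, 1180]);
translate([40, 0, 0]) cube([960, 340, 40]);
translate([40, 0, 520]) cube([960, 340, 40]);
translate([40, 0, 940]) cube([960, 340, 40]);
translate([40, 0, 1140]) cube([960, 340, 40]);
translate([1000, 0, 0]) cube([40, 340, 1180]);


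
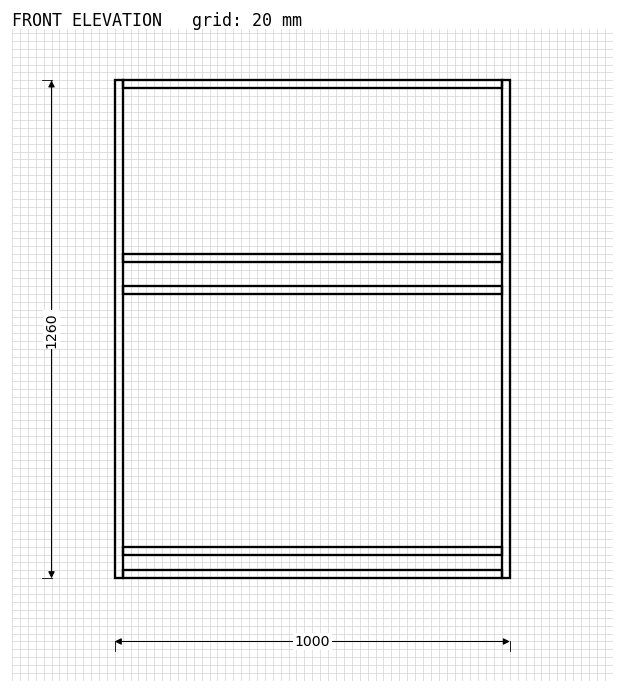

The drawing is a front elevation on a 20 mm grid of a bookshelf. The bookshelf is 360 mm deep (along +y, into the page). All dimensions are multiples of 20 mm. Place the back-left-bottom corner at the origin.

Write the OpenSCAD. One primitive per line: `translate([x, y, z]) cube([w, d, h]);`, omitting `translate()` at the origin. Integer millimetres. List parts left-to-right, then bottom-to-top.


cube([20, 360, 1260]);
translate([20, 0, 0]) cube([960, 360, 20]);
translate([20, 0, 60]) cube([960, 360, 20]);
translate([20, 0, 720]) cube([960, 360, 20]);
translate([20, 0, 800]) cube([960, 360, 20]);
translate([20, 0, 1240]) cube([960, 360, 20]);
translate([980, 0, 0]) cube([20, 360, 1260]);


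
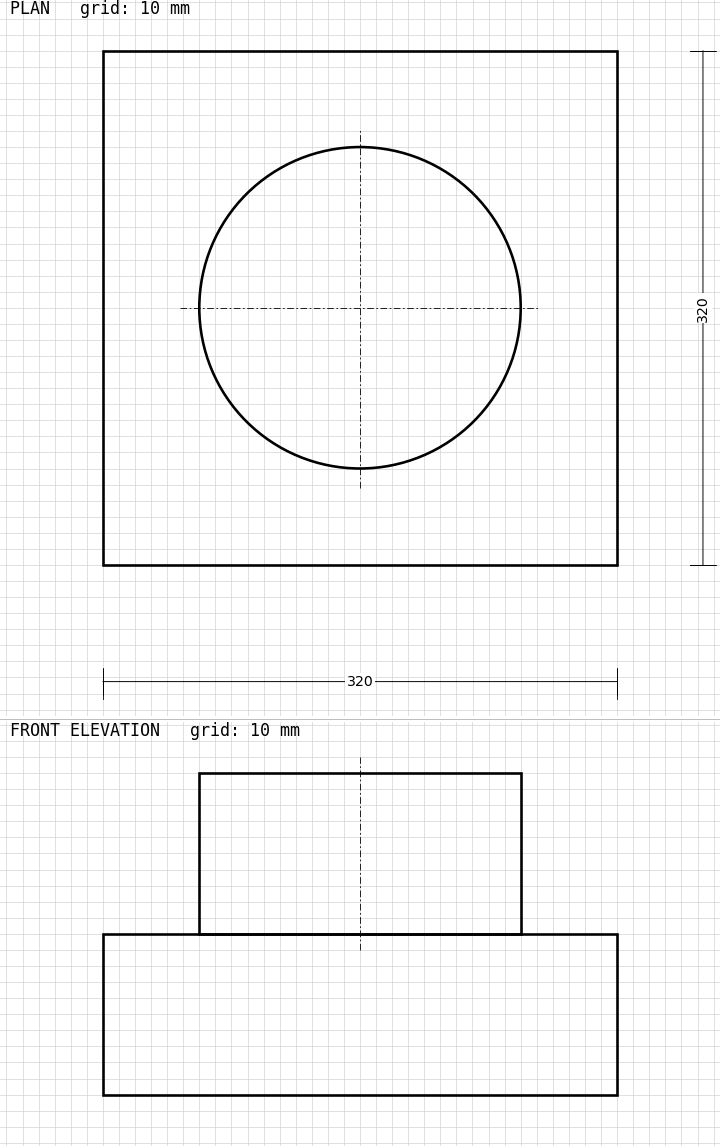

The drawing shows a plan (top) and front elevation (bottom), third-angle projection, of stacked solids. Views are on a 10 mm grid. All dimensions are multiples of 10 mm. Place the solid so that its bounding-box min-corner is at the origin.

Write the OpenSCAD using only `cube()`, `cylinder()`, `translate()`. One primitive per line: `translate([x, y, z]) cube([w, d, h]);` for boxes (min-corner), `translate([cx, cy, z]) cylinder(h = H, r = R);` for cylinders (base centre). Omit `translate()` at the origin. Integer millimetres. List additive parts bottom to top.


cube([320, 320, 100]);
translate([160, 160, 100]) cylinder(h = 100, r = 100);
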